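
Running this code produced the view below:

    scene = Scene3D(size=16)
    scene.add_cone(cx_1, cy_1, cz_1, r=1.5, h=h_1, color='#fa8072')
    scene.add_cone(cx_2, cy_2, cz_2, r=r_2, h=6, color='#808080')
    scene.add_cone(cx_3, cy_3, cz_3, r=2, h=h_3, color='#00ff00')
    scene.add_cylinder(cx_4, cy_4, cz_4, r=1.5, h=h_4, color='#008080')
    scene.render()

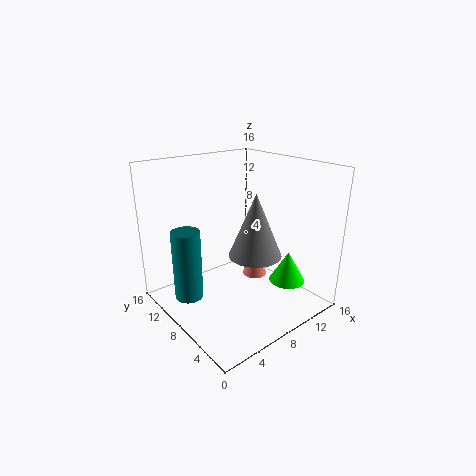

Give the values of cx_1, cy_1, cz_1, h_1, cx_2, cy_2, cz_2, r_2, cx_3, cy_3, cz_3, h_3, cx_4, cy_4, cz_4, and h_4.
cx_1 = 12, cy_1 = 9.5, cz_1 = 1.5, h_1 = 5, cx_2 = 6, cy_2 = 3, cz_2 = 8.5, r_2 = 2.5, cx_3 = 12, cy_3 = 4, cz_3 = 3, h_3 = 3.5, cx_4 = 2, cy_4 = 9, cz_4 = 2.5, h_4 = 7.5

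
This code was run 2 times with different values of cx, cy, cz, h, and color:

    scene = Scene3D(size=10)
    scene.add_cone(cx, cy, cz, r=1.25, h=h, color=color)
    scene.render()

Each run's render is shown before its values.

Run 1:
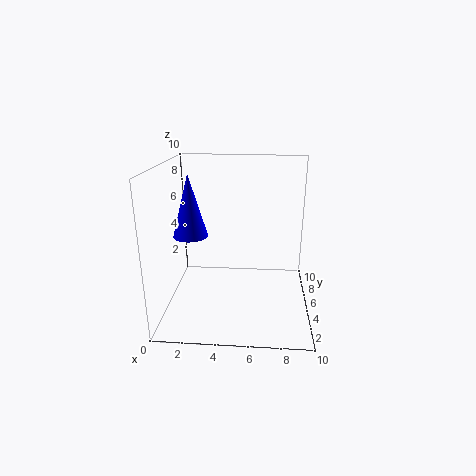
cx = 1.5; cy = 5.75; cz = 4.75; h = 4.5; color = 'blue'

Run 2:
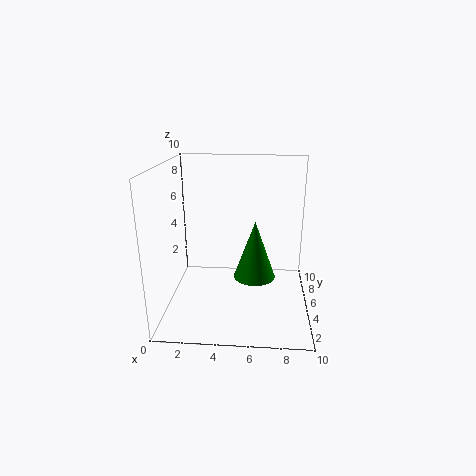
cx = 6.25; cy = 2; cz = 3.75; h = 3.5; color = 'green'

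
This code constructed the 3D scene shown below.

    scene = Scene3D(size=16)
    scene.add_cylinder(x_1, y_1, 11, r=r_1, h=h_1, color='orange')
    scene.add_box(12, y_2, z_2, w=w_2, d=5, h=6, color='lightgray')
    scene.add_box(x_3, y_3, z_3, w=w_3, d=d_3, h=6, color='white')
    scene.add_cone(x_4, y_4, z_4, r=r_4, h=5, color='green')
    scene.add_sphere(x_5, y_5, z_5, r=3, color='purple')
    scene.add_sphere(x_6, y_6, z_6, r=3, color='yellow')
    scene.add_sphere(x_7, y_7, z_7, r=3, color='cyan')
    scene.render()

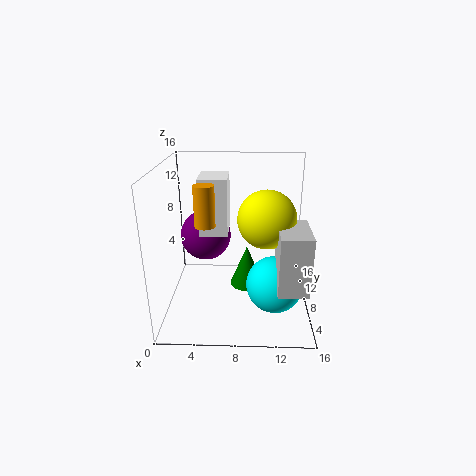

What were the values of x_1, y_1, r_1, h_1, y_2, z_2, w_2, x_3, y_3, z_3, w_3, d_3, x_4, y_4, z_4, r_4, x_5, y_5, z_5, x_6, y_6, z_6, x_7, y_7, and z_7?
x_1 = 5
y_1 = 4
r_1 = 1
h_1 = 4
y_2 = 1
z_2 = 5
w_2 = 3
x_3 = 4
y_3 = 6
z_3 = 9
w_3 = 3
d_3 = 4
x_4 = 9
y_4 = 10
z_4 = 1
r_4 = 2
x_5 = 4
y_5 = 11
z_5 = 7
x_6 = 11
y_6 = 6
z_6 = 11
x_7 = 12
y_7 = 5
z_7 = 4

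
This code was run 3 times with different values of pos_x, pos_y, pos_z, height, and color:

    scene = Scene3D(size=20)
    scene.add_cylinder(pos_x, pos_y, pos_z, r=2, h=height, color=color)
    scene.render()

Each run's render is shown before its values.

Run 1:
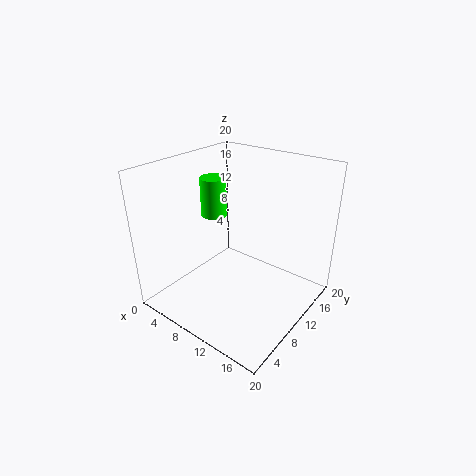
pos_x = 3
pos_y = 13
pos_z = 10.5
height = 6
color = 'lime'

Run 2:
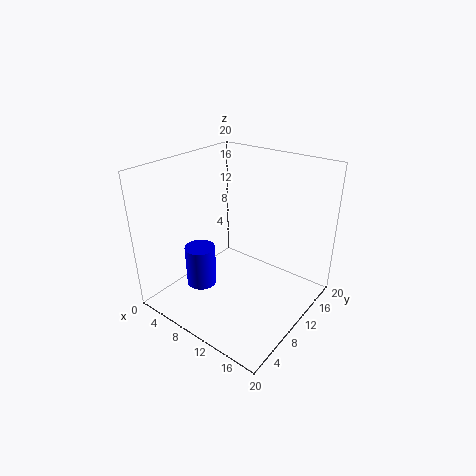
pos_x = 7.5
pos_y = 5
pos_z = 4.5
height = 5.5
color = 'blue'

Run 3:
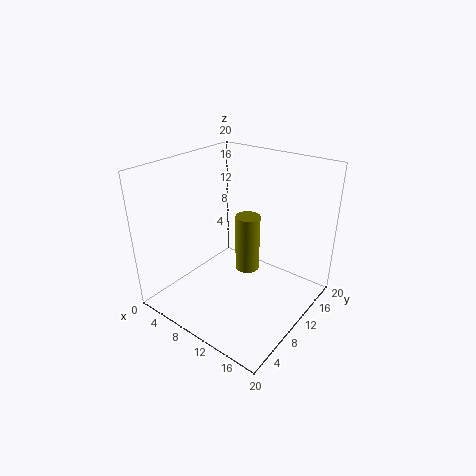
pos_x = 7
pos_y = 16.5
pos_z = 0.5
height = 9.5
color = 'olive'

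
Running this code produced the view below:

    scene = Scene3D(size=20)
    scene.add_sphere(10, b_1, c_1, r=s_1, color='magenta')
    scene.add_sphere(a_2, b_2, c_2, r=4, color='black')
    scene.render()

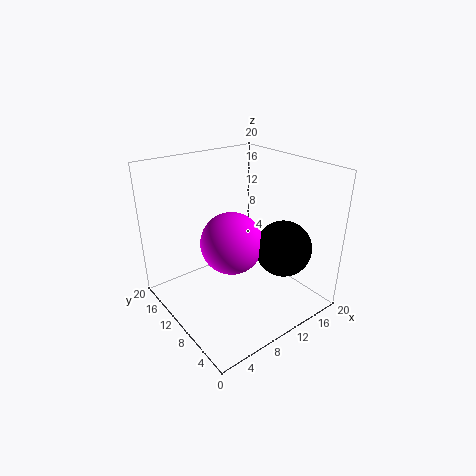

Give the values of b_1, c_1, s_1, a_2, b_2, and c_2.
b_1 = 11.5
c_1 = 8.5
s_1 = 4.5
a_2 = 15.5
b_2 = 6.5
c_2 = 8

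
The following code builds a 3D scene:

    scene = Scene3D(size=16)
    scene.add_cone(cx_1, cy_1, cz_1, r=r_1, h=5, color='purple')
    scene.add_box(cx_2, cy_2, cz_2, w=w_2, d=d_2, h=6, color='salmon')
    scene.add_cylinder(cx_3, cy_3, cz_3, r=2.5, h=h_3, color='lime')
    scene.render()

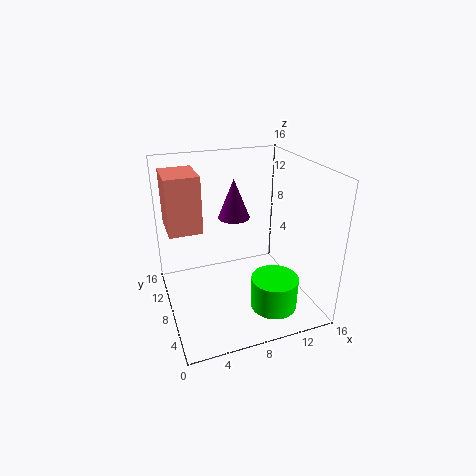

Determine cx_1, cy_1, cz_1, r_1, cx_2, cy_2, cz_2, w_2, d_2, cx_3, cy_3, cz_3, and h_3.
cx_1 = 9.5
cy_1 = 13.5
cz_1 = 8
r_1 = 2
cx_2 = 0.5
cy_2 = 7.5
cz_2 = 9.5
w_2 = 3.5
d_2 = 4.5
cx_3 = 10.5
cy_3 = 3.5
cz_3 = 1.5
h_3 = 3.5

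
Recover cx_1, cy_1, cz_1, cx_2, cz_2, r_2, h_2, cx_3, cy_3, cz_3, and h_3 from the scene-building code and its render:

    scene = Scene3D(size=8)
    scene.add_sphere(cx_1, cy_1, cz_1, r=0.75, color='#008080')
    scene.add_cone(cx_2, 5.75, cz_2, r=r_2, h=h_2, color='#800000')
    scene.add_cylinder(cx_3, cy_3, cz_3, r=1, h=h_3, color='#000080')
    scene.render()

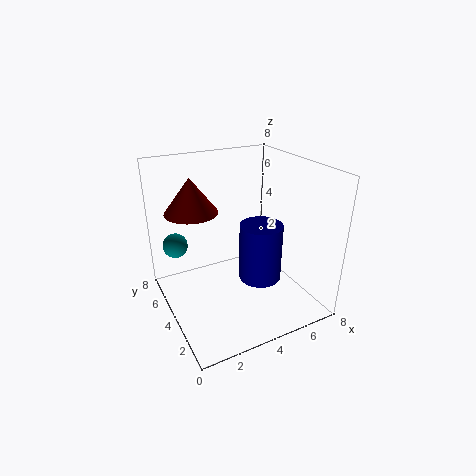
cx_1 = 1.25; cy_1 = 7; cz_1 = 2.75; cx_2 = 2; cz_2 = 5.25; r_2 = 1.5; h_2 = 2; cx_3 = 3.75; cy_3 = 1.25; cz_3 = 3.25; h_3 = 2.75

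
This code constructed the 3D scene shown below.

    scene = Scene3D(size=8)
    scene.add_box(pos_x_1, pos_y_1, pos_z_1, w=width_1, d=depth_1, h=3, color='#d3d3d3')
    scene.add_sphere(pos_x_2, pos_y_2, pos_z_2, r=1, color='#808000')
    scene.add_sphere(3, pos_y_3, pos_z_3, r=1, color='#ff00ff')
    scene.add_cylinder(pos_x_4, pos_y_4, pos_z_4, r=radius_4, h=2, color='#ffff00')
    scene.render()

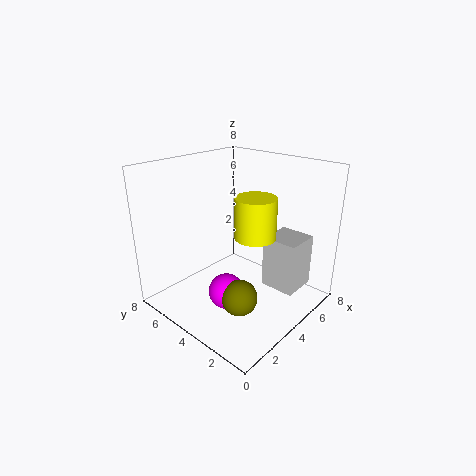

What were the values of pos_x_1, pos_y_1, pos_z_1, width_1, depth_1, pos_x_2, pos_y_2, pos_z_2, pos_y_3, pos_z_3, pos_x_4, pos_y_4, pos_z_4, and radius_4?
pos_x_1 = 5, pos_y_1 = 1, pos_z_1 = 1, width_1 = 2, depth_1 = 2, pos_x_2 = 3, pos_y_2 = 3, pos_z_2 = 1, pos_y_3 = 4, pos_z_3 = 1, pos_x_4 = 3, pos_y_4 = 2, pos_z_4 = 5, radius_4 = 1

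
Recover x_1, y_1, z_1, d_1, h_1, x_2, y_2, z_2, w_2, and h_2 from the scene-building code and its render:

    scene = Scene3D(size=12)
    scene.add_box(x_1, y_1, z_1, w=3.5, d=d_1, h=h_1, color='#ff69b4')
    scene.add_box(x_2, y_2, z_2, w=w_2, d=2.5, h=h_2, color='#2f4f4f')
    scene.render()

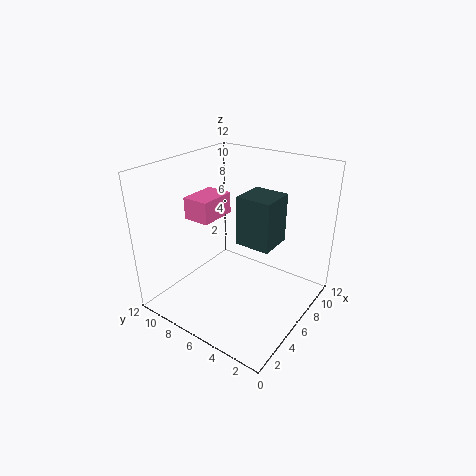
x_1 = 5.5, y_1 = 9, z_1 = 6.5, d_1 = 2.5, h_1 = 2, x_2 = 3, y_2 = 1.5, z_2 = 7.5, w_2 = 2.5, h_2 = 3.5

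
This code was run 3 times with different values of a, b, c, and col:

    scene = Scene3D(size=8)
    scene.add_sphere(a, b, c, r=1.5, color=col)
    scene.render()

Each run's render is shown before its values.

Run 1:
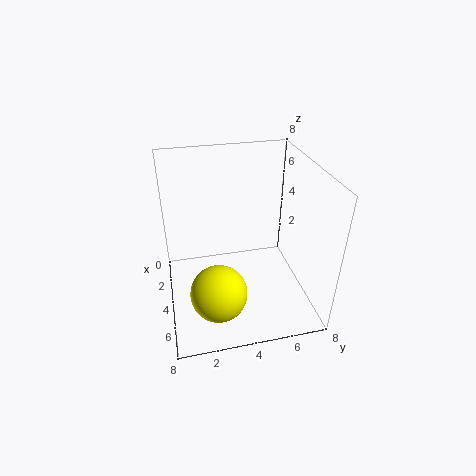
a = 6, b = 2.5, c = 2, col = 'yellow'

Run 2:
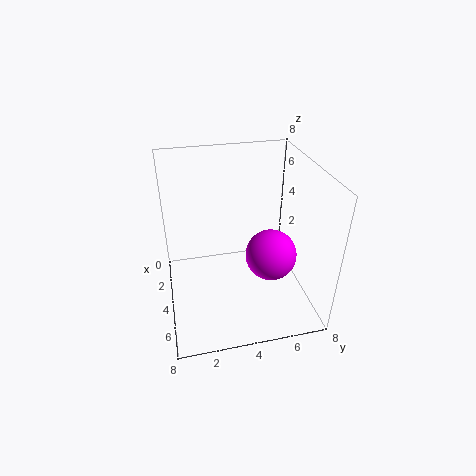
a = 4, b = 6, c = 2.5, col = 'magenta'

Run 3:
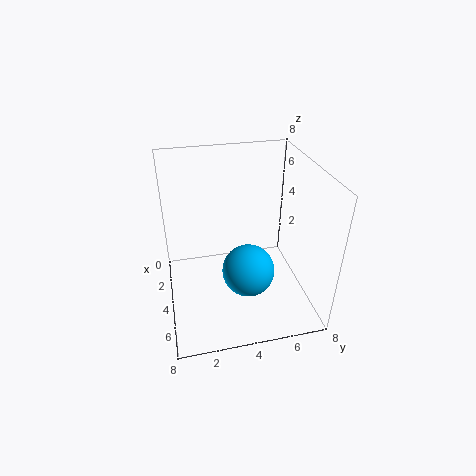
a = 4.5, b = 4.5, c = 2, col = 'deepskyblue'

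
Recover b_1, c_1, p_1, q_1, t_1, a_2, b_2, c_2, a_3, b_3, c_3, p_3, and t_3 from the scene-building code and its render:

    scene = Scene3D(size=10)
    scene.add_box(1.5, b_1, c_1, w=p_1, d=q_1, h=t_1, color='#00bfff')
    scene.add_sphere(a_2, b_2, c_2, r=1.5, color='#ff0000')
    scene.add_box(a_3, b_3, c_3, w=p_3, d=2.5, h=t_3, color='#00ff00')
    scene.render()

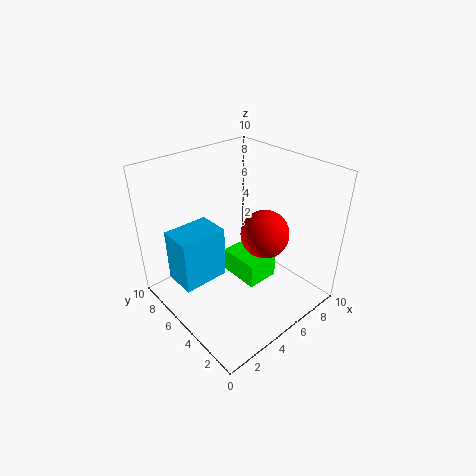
b_1 = 6.5
c_1 = 1
p_1 = 3.5
q_1 = 2.5
t_1 = 4
a_2 = 5
b_2 = 2.5
c_2 = 6.5
a_3 = 3
b_3 = 1.5
c_3 = 4
p_3 = 2
t_3 = 1.5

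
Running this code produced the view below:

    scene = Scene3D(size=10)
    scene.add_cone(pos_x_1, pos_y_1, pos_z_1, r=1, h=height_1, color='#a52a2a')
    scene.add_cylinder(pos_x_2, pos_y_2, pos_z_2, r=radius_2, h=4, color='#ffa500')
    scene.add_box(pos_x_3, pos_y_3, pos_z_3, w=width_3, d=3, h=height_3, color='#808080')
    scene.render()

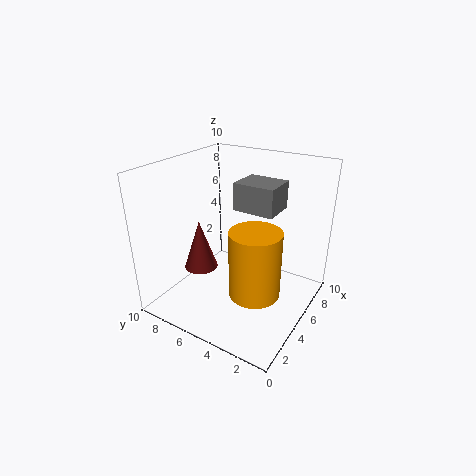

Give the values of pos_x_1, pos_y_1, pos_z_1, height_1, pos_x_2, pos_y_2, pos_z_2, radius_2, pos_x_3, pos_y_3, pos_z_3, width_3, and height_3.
pos_x_1 = 1.5
pos_y_1 = 5.5
pos_z_1 = 4.5
height_1 = 3
pos_x_2 = 2
pos_y_2 = 2
pos_z_2 = 3.5
radius_2 = 1.5
pos_x_3 = 6
pos_y_3 = 3
pos_z_3 = 6.5
width_3 = 2.5
height_3 = 2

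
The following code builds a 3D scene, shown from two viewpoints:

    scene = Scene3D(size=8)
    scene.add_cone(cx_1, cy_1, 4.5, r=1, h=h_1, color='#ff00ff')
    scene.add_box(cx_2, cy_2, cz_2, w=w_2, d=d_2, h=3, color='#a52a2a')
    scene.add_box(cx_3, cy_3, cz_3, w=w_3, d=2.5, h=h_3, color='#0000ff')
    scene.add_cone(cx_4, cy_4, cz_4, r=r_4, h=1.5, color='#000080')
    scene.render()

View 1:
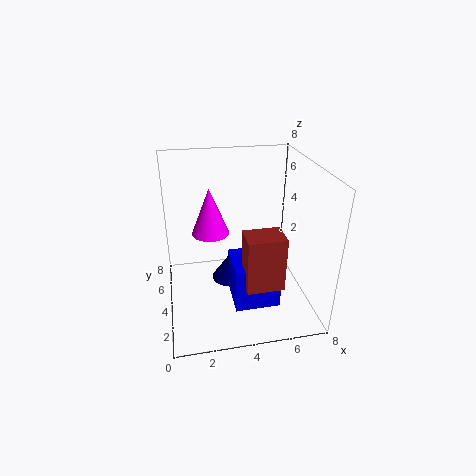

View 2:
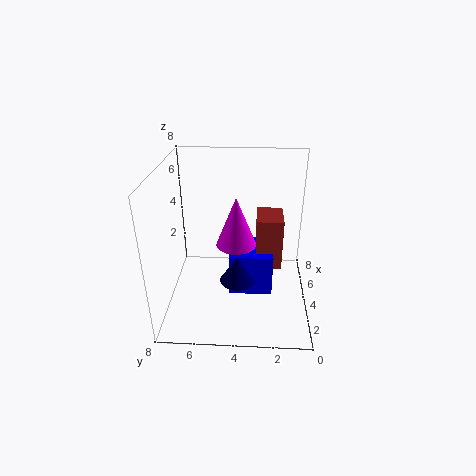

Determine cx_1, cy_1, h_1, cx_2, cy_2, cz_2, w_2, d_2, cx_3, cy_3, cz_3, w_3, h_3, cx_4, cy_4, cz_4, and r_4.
cx_1 = 2.5, cy_1 = 4, h_1 = 2.5, cx_2 = 4, cy_2 = 1.5, cz_2 = 2, w_2 = 2, d_2 = 1.5, cx_3 = 3.5, cy_3 = 2, cz_3 = 0.5, w_3 = 2.5, h_3 = 2.5, cx_4 = 3.5, cy_4 = 4, cz_4 = 1.5, r_4 = 1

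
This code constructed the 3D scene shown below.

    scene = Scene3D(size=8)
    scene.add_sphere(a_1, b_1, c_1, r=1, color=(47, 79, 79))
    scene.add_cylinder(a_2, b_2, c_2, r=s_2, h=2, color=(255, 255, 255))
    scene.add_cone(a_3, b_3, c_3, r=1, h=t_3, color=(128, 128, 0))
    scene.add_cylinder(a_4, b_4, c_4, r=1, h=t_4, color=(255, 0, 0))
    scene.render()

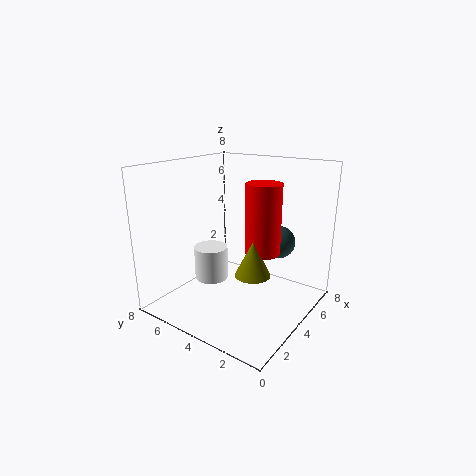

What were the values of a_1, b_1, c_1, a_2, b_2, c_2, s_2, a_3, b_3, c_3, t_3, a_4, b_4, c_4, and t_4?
a_1 = 7
b_1 = 3
c_1 = 3
a_2 = 4
b_2 = 6
c_2 = 1
s_2 = 1
a_3 = 4
b_3 = 3
c_3 = 2
t_3 = 2
a_4 = 5
b_4 = 3
c_4 = 3
t_4 = 4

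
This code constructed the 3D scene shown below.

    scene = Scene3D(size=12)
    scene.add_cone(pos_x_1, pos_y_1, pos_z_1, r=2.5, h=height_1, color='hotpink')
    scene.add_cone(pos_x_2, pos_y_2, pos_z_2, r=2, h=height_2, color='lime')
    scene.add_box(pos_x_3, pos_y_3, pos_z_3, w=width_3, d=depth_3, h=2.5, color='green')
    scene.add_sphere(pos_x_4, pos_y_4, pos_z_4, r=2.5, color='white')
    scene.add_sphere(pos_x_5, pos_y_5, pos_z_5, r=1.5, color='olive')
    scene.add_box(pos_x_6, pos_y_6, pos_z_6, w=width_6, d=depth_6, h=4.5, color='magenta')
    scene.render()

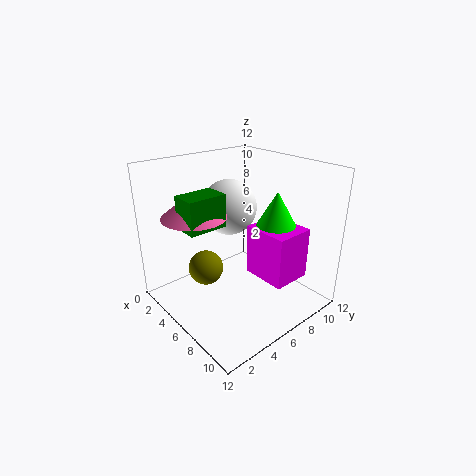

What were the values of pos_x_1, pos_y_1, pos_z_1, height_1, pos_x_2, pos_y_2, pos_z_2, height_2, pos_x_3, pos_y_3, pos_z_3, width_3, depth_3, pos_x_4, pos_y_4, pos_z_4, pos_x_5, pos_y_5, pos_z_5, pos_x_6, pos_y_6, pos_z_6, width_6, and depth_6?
pos_x_1 = 5; pos_y_1 = 2.5; pos_z_1 = 8.5; height_1 = 2; pos_x_2 = 7; pos_y_2 = 9.5; pos_z_2 = 6; height_2 = 3.5; pos_x_3 = 5; pos_y_3 = 1; pos_z_3 = 8; width_3 = 2; depth_3 = 3; pos_x_4 = 3; pos_y_4 = 7.5; pos_z_4 = 7.5; pos_x_5 = 4; pos_y_5 = 4; pos_z_5 = 3; pos_x_6 = 5.5; pos_y_6 = 7.5; pos_z_6 = 2; width_6 = 4; depth_6 = 3.5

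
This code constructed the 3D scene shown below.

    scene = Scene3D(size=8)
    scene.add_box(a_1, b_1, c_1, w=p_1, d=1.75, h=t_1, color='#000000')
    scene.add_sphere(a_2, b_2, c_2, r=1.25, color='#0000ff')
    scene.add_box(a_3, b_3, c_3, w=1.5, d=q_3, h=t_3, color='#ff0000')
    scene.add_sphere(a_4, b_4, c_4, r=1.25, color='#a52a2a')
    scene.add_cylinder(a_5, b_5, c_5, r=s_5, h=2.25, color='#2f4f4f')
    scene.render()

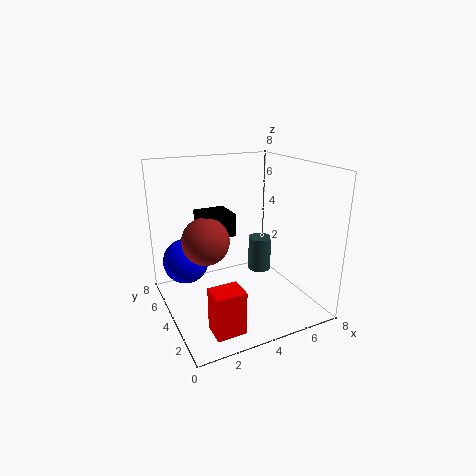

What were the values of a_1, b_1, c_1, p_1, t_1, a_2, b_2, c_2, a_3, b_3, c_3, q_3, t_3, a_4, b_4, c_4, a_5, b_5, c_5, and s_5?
a_1 = 2
b_1 = 3.75
c_1 = 4.25
p_1 = 1.75
t_1 = 1.25
a_2 = 1.25
b_2 = 5
c_2 = 2.75
a_3 = 1.25
b_3 = 0.5
c_3 = 0.5
q_3 = 1.25
t_3 = 2.25
a_4 = 2
b_4 = 3.75
c_4 = 4.25
a_5 = 6.75
b_5 = 6.25
c_5 = 0.5
s_5 = 0.75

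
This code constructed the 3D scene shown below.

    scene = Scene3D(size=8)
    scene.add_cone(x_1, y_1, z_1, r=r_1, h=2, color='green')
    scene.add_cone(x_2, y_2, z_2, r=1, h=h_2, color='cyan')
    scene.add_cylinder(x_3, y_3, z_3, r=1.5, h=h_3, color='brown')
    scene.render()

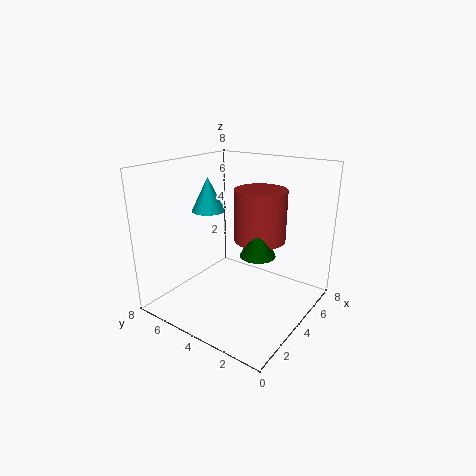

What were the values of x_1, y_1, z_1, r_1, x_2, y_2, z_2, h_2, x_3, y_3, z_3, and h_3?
x_1 = 4.5
y_1 = 3
z_1 = 3
r_1 = 1
x_2 = 4.5
y_2 = 6.5
z_2 = 5
h_2 = 2
x_3 = 5.5
y_3 = 3.5
z_3 = 3.5
h_3 = 3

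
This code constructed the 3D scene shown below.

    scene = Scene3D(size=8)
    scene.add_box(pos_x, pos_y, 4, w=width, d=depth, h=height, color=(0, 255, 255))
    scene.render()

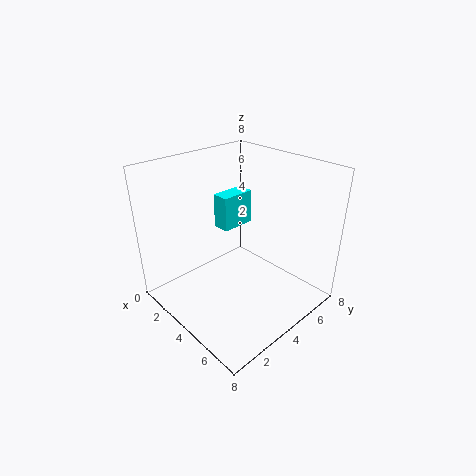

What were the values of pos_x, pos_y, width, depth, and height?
pos_x = 2; pos_y = 4; width = 1; depth = 2; height = 2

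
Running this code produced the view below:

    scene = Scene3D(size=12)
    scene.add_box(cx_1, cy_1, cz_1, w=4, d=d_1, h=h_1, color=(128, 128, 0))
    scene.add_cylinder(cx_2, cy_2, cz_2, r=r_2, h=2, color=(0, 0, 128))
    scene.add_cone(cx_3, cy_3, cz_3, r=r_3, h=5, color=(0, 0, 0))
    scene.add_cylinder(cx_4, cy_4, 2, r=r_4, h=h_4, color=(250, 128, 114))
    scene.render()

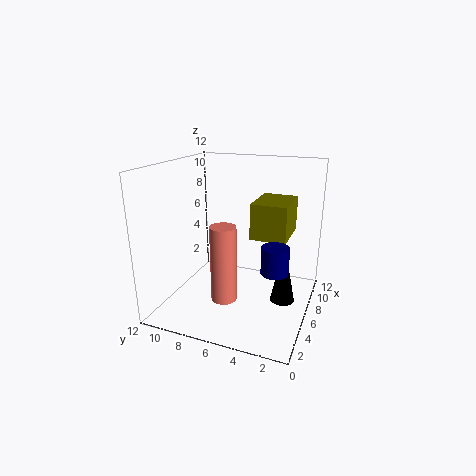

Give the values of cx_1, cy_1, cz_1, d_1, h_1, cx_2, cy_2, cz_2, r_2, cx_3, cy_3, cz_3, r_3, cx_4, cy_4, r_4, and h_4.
cx_1 = 6, cy_1 = 2, cz_1 = 6, d_1 = 3, h_1 = 3, cx_2 = 3, cy_2 = 2, cz_2 = 5, r_2 = 1, cx_3 = 6, cy_3 = 2, cz_3 = 1, r_3 = 1, cx_4 = 3, cy_4 = 6, r_4 = 1, h_4 = 6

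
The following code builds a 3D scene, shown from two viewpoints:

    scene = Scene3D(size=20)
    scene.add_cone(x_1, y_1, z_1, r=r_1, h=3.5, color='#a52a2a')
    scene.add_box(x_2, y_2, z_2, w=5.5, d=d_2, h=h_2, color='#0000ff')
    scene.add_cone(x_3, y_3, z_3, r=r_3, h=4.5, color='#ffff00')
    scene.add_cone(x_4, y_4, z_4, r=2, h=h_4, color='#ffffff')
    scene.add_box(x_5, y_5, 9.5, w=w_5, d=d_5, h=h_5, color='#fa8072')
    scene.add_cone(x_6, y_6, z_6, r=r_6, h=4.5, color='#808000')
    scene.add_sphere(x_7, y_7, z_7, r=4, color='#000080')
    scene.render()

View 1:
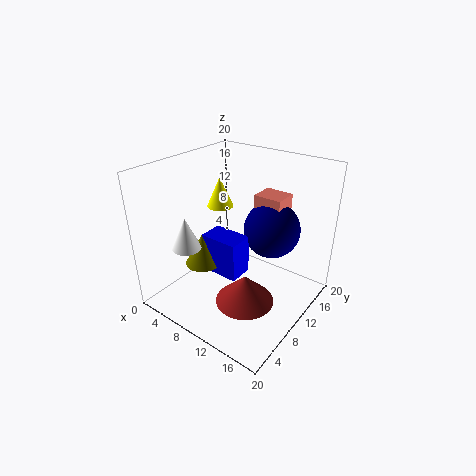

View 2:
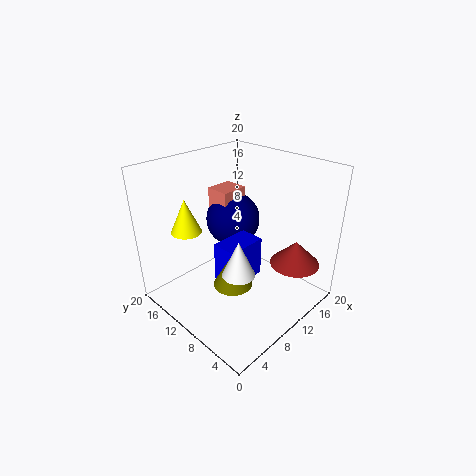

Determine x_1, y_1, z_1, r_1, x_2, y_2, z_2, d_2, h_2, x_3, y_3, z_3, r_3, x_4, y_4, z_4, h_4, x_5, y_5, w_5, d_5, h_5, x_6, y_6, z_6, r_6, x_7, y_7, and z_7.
x_1 = 15.5; y_1 = 4; z_1 = 6; r_1 = 3.5; x_2 = 6; y_2 = 7; z_2 = 5; d_2 = 3.5; h_2 = 5.5; x_3 = 4; y_3 = 13.5; z_3 = 12; r_3 = 2; x_4 = 5; y_4 = 5; z_4 = 9; h_4 = 4.5; x_5 = 10.5; y_5 = 13; w_5 = 4; d_5 = 3.5; h_5 = 6; x_6 = 6; y_6 = 7; z_6 = 6; r_6 = 2.5; x_7 = 13; y_7 = 14; z_7 = 10.5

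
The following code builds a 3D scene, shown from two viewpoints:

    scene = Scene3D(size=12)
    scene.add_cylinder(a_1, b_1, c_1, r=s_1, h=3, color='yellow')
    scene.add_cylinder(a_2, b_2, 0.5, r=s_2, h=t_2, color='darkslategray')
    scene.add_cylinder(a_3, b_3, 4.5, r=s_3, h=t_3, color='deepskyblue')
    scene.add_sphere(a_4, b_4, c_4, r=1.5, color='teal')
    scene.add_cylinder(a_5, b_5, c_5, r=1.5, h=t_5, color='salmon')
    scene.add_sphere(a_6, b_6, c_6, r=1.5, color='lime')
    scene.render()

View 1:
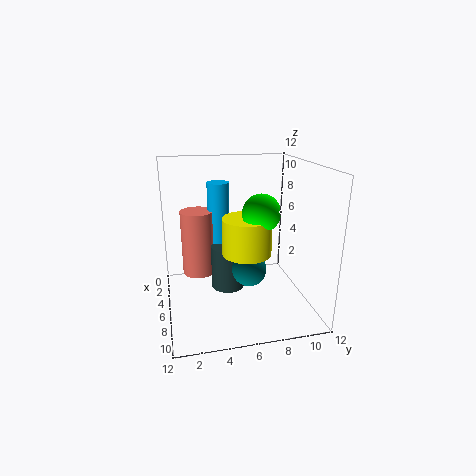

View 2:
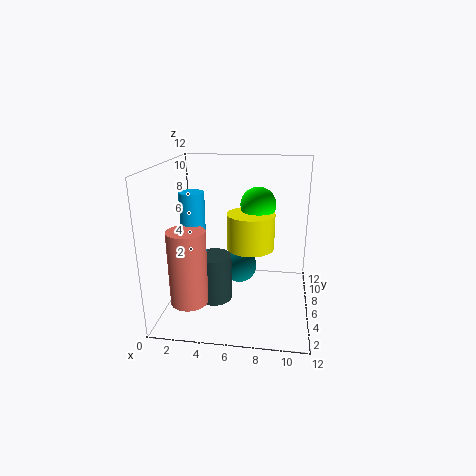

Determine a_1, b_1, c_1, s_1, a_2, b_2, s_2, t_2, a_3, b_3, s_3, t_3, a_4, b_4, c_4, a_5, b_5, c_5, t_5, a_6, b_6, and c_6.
a_1 = 7
b_1 = 6.5
c_1 = 5
s_1 = 2
a_2 = 4
b_2 = 5.5
s_2 = 1.5
t_2 = 4
a_3 = 2.5
b_3 = 5
s_3 = 1
t_3 = 5.5
a_4 = 6
b_4 = 7
c_4 = 3
a_5 = 2.5
b_5 = 3
c_5 = 1.5
t_5 = 6
a_6 = 7.5
b_6 = 7.5
c_6 = 8.5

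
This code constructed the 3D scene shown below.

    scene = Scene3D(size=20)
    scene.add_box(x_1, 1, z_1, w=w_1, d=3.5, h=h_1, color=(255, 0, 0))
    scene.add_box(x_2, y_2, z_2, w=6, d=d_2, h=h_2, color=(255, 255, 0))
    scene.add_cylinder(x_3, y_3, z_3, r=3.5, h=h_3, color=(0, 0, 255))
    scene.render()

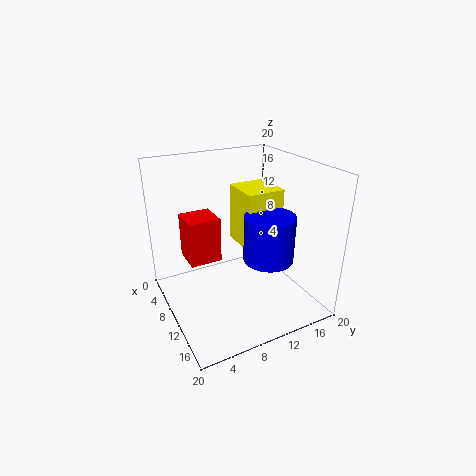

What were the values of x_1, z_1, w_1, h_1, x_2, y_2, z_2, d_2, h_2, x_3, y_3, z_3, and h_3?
x_1 = 13
z_1 = 11.5
w_1 = 3.5
h_1 = 5
x_2 = 4.5
y_2 = 11.5
z_2 = 7.5
d_2 = 5.5
h_2 = 8.5
x_3 = 12.5
y_3 = 13.5
z_3 = 7
h_3 = 6.5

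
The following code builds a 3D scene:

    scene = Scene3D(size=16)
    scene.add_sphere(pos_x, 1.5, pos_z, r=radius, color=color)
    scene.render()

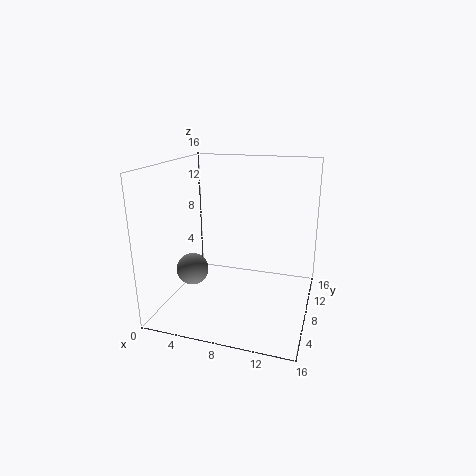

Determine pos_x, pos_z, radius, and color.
pos_x = 5.5, pos_z = 7, radius = 1.5, color = 'gray'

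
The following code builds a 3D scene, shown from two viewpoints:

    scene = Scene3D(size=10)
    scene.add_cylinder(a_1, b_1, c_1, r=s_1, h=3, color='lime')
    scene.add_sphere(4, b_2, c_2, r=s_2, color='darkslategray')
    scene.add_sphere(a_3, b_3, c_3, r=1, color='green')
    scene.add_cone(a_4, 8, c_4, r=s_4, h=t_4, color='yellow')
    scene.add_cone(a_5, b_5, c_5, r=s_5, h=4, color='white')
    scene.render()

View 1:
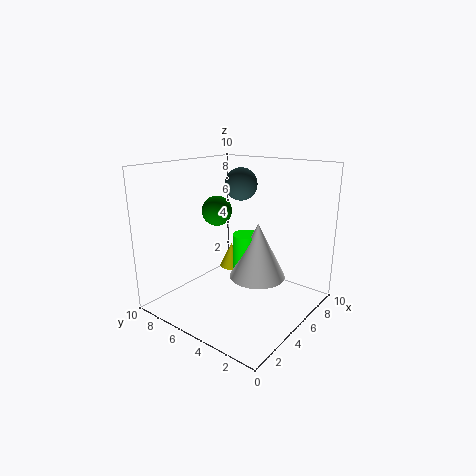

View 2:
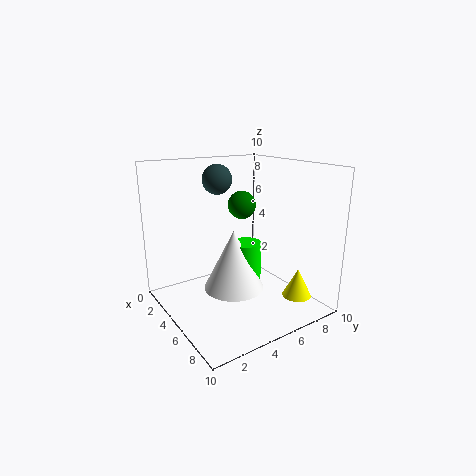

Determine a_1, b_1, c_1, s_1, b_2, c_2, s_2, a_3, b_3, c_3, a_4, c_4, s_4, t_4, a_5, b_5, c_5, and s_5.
a_1 = 6
b_1 = 5
c_1 = 2
s_1 = 1
b_2 = 4
c_2 = 9
s_2 = 1
a_3 = 4
b_3 = 6
c_3 = 7
a_4 = 8
c_4 = 1
s_4 = 1
t_4 = 2
a_5 = 6
b_5 = 4
c_5 = 2
s_5 = 2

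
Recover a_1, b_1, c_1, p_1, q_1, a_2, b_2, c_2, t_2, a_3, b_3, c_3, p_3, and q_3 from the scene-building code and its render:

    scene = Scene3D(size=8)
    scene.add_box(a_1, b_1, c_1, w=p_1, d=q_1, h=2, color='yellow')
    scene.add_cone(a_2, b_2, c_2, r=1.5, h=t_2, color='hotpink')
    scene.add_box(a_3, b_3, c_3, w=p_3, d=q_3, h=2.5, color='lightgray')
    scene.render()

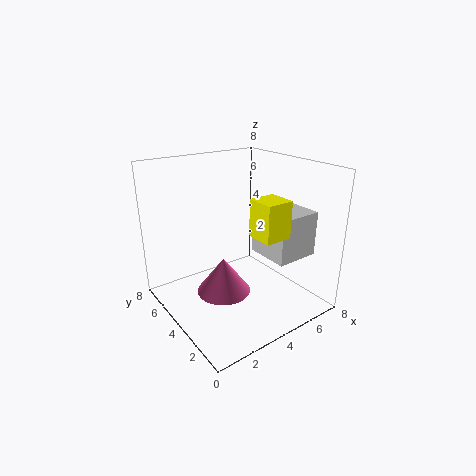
a_1 = 4; b_1 = 1.5; c_1 = 4.5; p_1 = 1.5; q_1 = 1.5; a_2 = 3; b_2 = 4; c_2 = 1; t_2 = 2; a_3 = 5; b_3 = 1.5; c_3 = 3; p_3 = 2.5; q_3 = 2.5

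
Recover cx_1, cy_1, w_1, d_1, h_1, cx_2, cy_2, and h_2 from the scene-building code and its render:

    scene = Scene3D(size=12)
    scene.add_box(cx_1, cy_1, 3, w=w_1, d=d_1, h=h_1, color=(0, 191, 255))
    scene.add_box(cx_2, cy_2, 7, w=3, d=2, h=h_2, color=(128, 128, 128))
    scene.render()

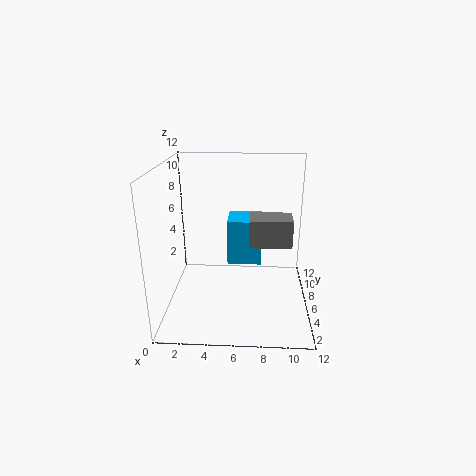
cx_1 = 5; cy_1 = 7; w_1 = 3; d_1 = 3; h_1 = 4; cx_2 = 7; cy_2 = 2; h_2 = 2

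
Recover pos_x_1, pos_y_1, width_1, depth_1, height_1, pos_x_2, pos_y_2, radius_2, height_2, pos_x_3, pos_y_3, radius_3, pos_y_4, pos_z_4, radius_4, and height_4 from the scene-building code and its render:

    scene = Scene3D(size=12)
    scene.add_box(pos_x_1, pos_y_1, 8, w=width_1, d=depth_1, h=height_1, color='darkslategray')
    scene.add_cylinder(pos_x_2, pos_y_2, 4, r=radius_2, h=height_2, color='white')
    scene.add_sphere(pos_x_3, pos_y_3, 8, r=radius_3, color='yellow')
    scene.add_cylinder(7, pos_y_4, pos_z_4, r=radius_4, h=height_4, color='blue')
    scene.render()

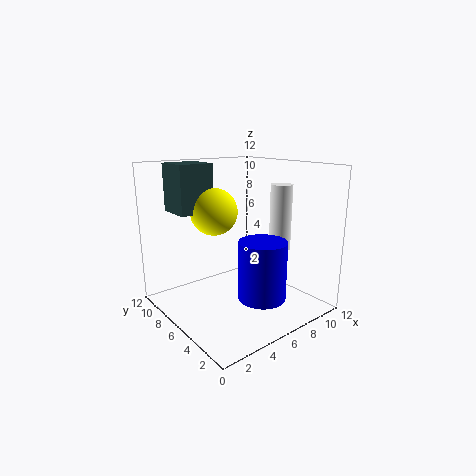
pos_x_1 = 2, pos_y_1 = 8, width_1 = 3, depth_1 = 3, height_1 = 4, pos_x_2 = 11, pos_y_2 = 6, radius_2 = 1, height_2 = 6, pos_x_3 = 5, pos_y_3 = 8, radius_3 = 2, pos_y_4 = 4, pos_z_4 = 1, radius_4 = 2, height_4 = 5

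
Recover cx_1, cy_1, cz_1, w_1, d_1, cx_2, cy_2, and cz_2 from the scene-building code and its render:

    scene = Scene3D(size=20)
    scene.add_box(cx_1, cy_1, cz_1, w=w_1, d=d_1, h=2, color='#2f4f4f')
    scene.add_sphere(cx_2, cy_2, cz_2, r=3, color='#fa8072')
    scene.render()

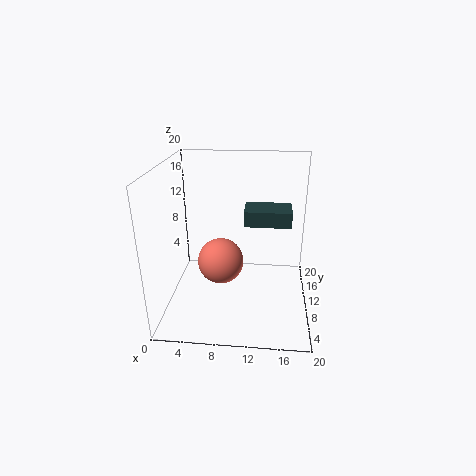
cx_1 = 11
cy_1 = 7
cz_1 = 13
w_1 = 6
d_1 = 4
cx_2 = 8
cy_2 = 7
cz_2 = 8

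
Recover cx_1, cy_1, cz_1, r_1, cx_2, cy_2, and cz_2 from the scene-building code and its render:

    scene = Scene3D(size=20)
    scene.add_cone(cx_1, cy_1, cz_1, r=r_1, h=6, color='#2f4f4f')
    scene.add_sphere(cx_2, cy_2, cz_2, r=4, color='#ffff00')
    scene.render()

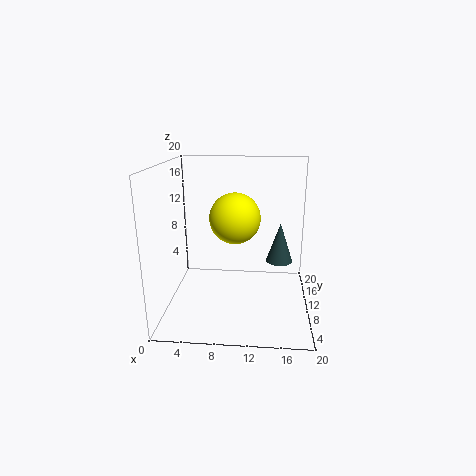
cx_1 = 16, cy_1 = 14, cz_1 = 5, r_1 = 2, cx_2 = 9, cy_2 = 16, cz_2 = 11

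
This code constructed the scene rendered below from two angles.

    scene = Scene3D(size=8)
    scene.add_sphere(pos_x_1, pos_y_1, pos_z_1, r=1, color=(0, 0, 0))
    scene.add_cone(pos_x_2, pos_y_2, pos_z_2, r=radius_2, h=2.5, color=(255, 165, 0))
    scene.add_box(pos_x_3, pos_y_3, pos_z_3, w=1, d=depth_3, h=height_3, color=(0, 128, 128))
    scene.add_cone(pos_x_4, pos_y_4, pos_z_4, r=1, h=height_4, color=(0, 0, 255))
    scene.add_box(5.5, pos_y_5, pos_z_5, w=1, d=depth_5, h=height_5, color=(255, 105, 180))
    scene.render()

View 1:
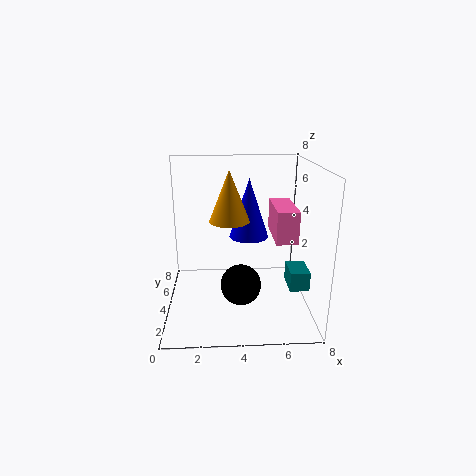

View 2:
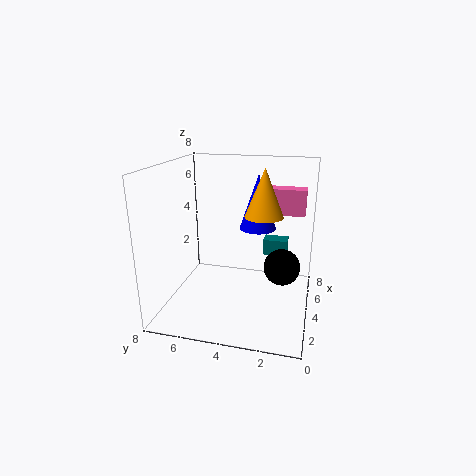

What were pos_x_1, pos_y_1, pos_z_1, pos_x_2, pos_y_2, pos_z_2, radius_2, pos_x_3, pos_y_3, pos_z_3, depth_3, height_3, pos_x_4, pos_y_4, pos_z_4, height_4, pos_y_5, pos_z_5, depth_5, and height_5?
pos_x_1 = 4; pos_y_1 = 1.5; pos_z_1 = 2.5; pos_x_2 = 3.5; pos_y_2 = 2.5; pos_z_2 = 5.5; radius_2 = 1; pos_x_3 = 6.5; pos_y_3 = 1.5; pos_z_3 = 2; depth_3 = 1.5; height_3 = 1; pos_x_4 = 4.5; pos_y_4 = 3; pos_z_4 = 4.5; height_4 = 3; pos_y_5 = 0.5; pos_z_5 = 5; depth_5 = 2.5; height_5 = 1.5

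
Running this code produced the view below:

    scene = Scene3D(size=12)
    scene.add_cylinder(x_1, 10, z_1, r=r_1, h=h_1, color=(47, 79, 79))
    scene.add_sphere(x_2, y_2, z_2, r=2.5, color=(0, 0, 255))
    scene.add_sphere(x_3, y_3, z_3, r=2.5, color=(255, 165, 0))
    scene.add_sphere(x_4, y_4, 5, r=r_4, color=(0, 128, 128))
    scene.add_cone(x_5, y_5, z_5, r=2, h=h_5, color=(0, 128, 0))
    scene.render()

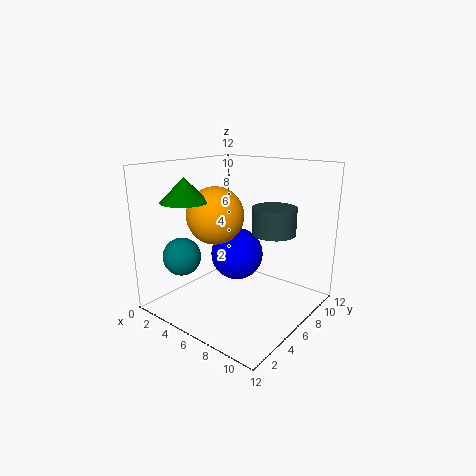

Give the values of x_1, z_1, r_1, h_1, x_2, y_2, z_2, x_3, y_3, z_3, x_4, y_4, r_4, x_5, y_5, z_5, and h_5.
x_1 = 7
z_1 = 5.5
r_1 = 2
h_1 = 2.5
x_2 = 3.5
y_2 = 9
z_2 = 3
x_3 = 3.5
y_3 = 6
z_3 = 7.5
x_4 = 3.5
y_4 = 2
r_4 = 1.5
x_5 = 2.5
y_5 = 3.5
z_5 = 9
h_5 = 2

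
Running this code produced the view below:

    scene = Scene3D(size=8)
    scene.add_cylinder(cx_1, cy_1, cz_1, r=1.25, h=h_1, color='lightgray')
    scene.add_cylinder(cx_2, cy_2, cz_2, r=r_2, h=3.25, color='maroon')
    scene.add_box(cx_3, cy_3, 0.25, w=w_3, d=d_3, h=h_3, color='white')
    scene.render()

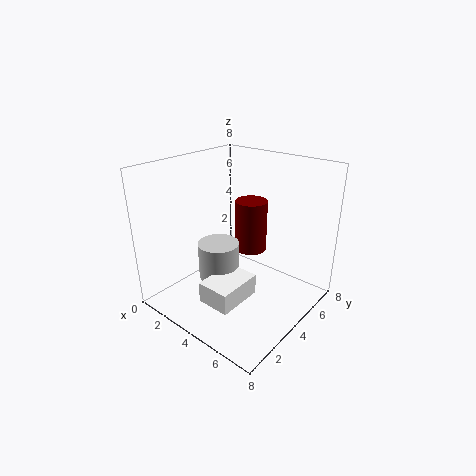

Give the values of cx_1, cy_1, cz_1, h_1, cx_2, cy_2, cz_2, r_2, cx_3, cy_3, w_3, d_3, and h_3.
cx_1 = 2.25; cy_1 = 4.25; cz_1 = 0.75; h_1 = 2.25; cx_2 = 3; cy_2 = 6.5; cz_2 = 2; r_2 = 1; cx_3 = 2.75; cy_3 = 2; w_3 = 2; d_3 = 2.75; h_3 = 1.25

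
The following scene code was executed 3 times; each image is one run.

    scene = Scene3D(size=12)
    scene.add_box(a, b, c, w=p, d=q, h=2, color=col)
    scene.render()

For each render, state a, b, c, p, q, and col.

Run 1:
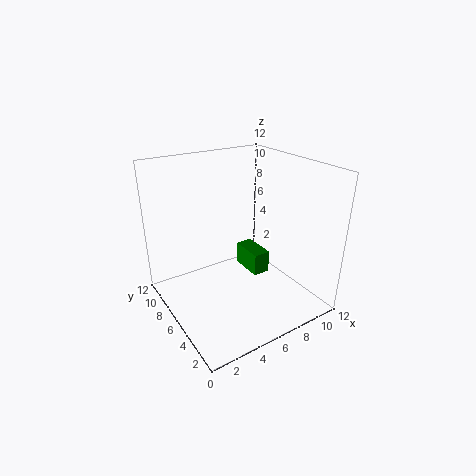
a = 7.5
b = 5.5
c = 2
p = 1.5
q = 3
col = 'green'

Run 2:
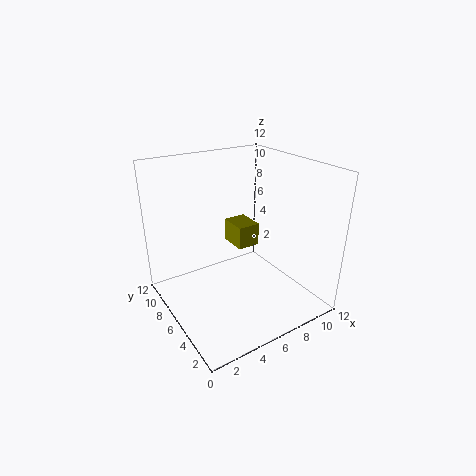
a = 6.5
b = 6.5
c = 4.5
p = 2
q = 2.5
col = 'olive'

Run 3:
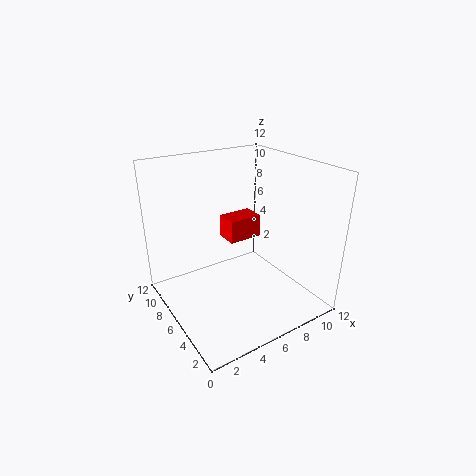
a = 6
b = 7
c = 5
p = 3
q = 2
col = 'red'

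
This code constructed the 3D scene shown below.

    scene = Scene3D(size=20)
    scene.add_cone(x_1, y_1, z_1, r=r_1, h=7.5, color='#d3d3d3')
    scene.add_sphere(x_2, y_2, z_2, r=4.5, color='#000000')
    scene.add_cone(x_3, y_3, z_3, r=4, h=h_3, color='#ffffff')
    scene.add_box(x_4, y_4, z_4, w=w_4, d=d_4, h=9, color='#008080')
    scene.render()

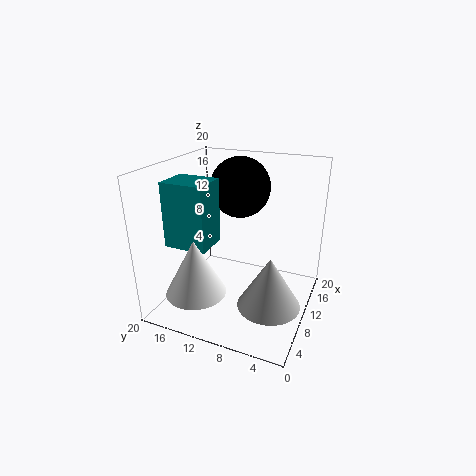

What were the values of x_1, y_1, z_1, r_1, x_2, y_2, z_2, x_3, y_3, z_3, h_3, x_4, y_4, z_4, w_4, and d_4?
x_1 = 9.5
y_1 = 5
z_1 = 0.5
r_1 = 4.5
x_2 = 15.5
y_2 = 12
z_2 = 15.5
x_3 = 4
y_3 = 13.5
z_3 = 4
h_3 = 7.5
x_4 = 5.5
y_4 = 13
z_4 = 9
w_4 = 5
d_4 = 6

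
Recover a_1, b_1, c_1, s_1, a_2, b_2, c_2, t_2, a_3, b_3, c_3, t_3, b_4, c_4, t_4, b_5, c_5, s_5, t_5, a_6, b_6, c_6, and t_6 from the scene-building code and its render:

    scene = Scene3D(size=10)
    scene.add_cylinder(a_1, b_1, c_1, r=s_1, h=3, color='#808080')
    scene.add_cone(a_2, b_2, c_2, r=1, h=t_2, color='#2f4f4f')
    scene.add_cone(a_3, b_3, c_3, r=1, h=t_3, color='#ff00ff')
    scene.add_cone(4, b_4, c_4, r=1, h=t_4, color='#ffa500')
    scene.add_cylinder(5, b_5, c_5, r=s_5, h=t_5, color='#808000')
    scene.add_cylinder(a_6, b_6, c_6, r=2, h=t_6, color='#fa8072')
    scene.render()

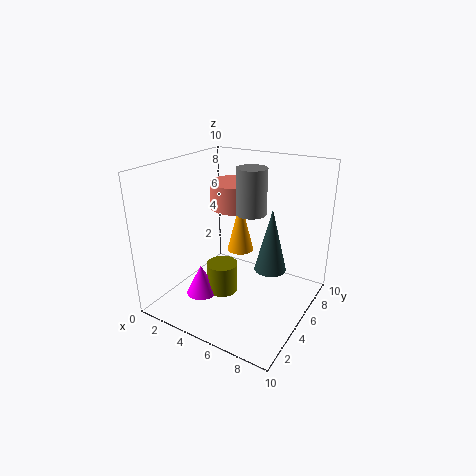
a_1 = 6
b_1 = 5
c_1 = 7
s_1 = 1
a_2 = 8
b_2 = 4
c_2 = 4
t_2 = 4
a_3 = 4
b_3 = 2
c_3 = 2
t_3 = 2
b_4 = 7
c_4 = 3
t_4 = 4
b_5 = 3
c_5 = 2
s_5 = 1
t_5 = 2
a_6 = 3
b_6 = 8
c_6 = 6
t_6 = 2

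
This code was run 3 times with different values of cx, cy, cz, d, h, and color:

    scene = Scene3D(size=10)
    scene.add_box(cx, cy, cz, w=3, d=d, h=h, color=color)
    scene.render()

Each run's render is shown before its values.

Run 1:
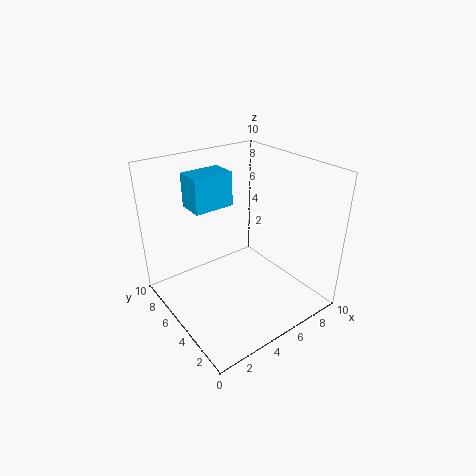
cx = 3; cy = 7; cz = 6.5; d = 2; h = 2.5; color = 'deepskyblue'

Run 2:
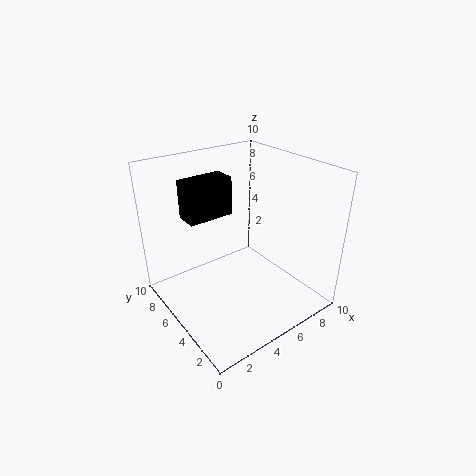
cx = 1.5; cy = 5; cz = 7; d = 1.5; h = 2.5; color = 'black'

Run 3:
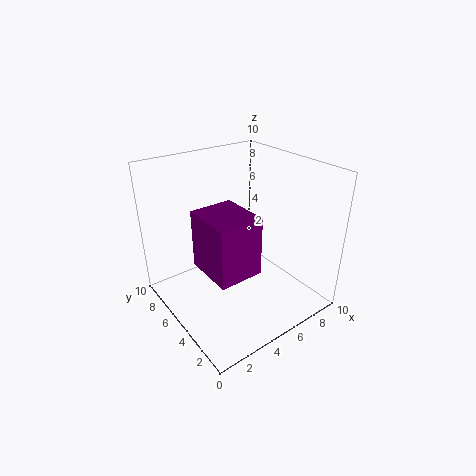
cx = 2; cy = 2.5; cz = 3.5; d = 3.5; h = 4; color = 'purple'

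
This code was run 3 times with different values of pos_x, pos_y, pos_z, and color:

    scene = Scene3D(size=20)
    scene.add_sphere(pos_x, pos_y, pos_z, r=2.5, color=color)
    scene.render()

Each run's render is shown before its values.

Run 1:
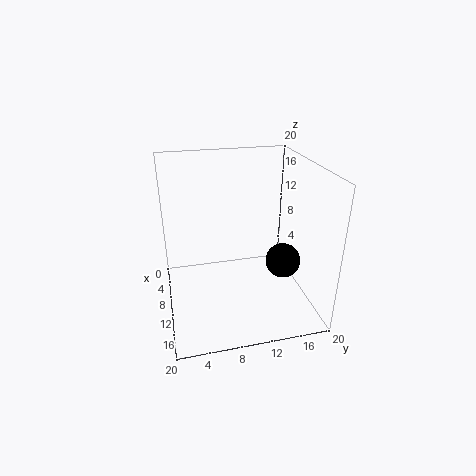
pos_x = 11, pos_y = 16.5, pos_z = 6, color = 'black'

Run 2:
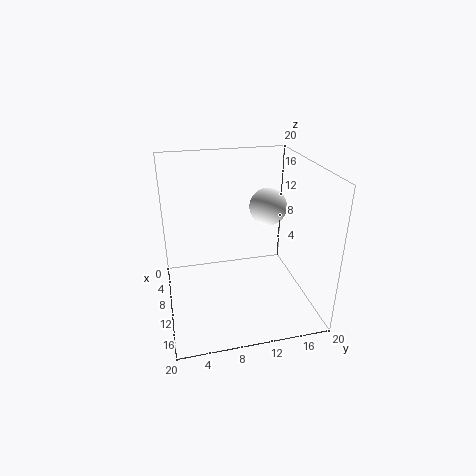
pos_x = 10.5, pos_y = 14, pos_z = 14.5, color = 'white'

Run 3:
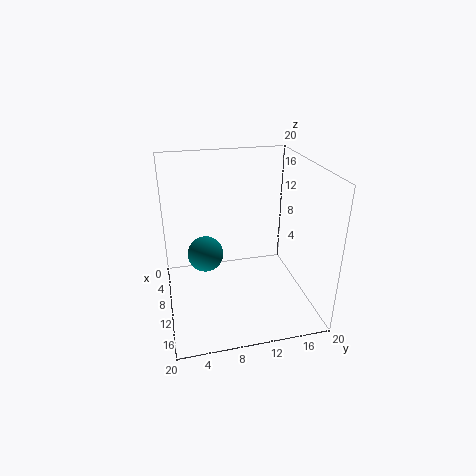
pos_x = 9, pos_y = 5.5, pos_z = 7.5, color = 'teal'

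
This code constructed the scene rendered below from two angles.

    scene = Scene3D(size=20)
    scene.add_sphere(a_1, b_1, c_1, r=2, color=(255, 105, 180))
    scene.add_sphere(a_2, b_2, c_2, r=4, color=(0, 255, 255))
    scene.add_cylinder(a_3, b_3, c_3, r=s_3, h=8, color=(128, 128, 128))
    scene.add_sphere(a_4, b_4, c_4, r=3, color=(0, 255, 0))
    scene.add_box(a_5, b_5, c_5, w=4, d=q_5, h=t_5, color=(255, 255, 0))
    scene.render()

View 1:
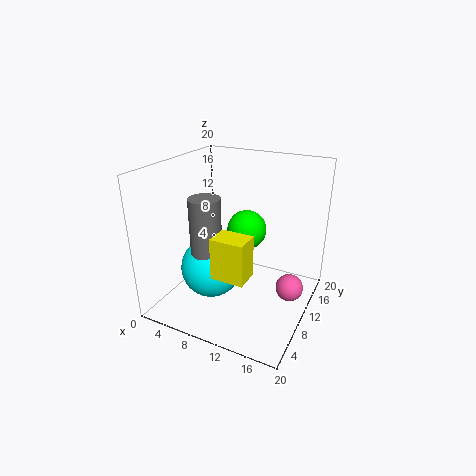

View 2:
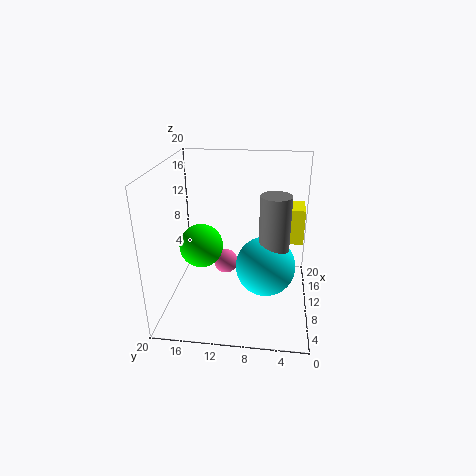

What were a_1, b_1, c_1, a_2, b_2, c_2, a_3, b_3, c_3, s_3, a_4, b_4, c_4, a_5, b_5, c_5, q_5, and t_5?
a_1 = 17; b_1 = 13; c_1 = 2; a_2 = 8; b_2 = 6; c_2 = 7; a_3 = 8; b_3 = 5; c_3 = 9; s_3 = 2; a_4 = 9; b_4 = 15; c_4 = 9; a_5 = 11; b_5 = 1; c_5 = 9; q_5 = 3; t_5 = 5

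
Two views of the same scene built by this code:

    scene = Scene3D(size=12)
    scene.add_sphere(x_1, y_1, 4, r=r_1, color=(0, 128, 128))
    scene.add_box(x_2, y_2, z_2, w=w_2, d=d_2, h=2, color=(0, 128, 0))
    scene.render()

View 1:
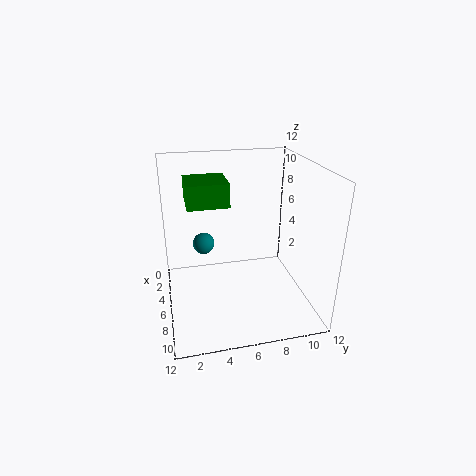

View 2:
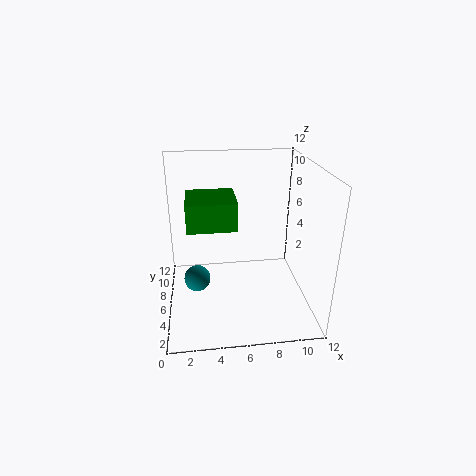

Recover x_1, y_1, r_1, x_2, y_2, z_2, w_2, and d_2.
x_1 = 2.5
y_1 = 3.5
r_1 = 1
x_2 = 2
y_2 = 2
z_2 = 8.5
w_2 = 3.5
d_2 = 3.5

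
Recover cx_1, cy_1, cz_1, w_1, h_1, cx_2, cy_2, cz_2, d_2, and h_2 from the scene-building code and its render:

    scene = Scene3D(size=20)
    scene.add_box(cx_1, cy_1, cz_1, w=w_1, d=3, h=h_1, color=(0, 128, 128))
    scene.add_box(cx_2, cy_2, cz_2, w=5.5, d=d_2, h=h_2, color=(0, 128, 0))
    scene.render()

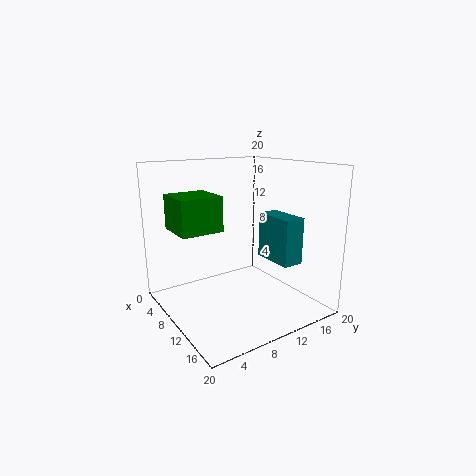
cx_1 = 9.5, cy_1 = 14, cz_1 = 6.5, w_1 = 6, h_1 = 6.5, cx_2 = 6.5, cy_2 = 1, cz_2 = 12, d_2 = 5.5, h_2 = 4.5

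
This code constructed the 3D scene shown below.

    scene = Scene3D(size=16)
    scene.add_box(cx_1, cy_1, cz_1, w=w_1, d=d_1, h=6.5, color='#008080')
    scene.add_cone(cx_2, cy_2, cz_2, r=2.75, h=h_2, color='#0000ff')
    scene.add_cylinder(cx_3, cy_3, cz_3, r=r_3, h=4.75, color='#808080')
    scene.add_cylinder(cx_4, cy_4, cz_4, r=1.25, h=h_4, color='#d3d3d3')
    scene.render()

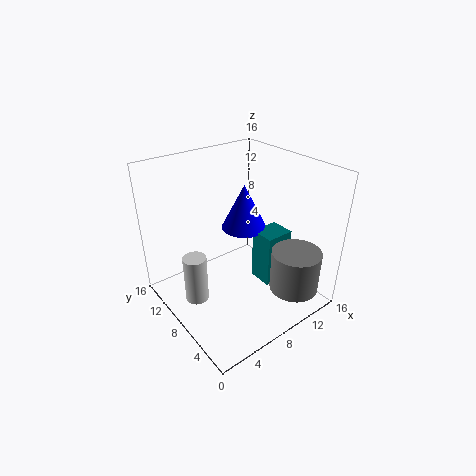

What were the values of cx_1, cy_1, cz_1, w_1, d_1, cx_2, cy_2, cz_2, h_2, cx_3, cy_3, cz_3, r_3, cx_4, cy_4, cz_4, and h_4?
cx_1 = 11.25, cy_1 = 6.25, cz_1 = 0.75, w_1 = 3.5, d_1 = 3, cx_2 = 11.25, cy_2 = 11, cz_2 = 7, h_2 = 5.5, cx_3 = 12.25, cy_3 = 3, cz_3 = 2.25, r_3 = 2.75, cx_4 = 2.5, cy_4 = 8.25, cz_4 = 2.25, h_4 = 5.25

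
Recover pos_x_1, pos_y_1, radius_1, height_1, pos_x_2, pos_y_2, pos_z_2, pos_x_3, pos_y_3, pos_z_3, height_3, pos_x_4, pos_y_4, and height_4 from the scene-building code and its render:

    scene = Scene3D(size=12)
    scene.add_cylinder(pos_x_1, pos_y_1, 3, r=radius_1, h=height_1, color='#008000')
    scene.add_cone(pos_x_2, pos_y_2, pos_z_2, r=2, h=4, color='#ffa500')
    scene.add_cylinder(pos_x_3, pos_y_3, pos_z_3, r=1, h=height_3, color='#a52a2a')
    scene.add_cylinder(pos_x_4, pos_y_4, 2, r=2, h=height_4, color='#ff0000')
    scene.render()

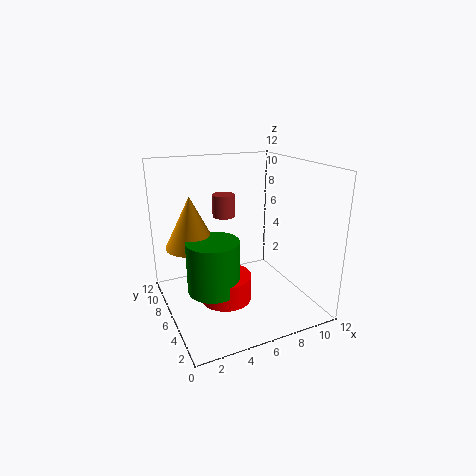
pos_x_1 = 3, pos_y_1 = 4, radius_1 = 2, height_1 = 4, pos_x_2 = 2, pos_y_2 = 6, pos_z_2 = 6, pos_x_3 = 6, pos_y_3 = 9, pos_z_3 = 7, height_3 = 2, pos_x_4 = 4, pos_y_4 = 4, height_4 = 2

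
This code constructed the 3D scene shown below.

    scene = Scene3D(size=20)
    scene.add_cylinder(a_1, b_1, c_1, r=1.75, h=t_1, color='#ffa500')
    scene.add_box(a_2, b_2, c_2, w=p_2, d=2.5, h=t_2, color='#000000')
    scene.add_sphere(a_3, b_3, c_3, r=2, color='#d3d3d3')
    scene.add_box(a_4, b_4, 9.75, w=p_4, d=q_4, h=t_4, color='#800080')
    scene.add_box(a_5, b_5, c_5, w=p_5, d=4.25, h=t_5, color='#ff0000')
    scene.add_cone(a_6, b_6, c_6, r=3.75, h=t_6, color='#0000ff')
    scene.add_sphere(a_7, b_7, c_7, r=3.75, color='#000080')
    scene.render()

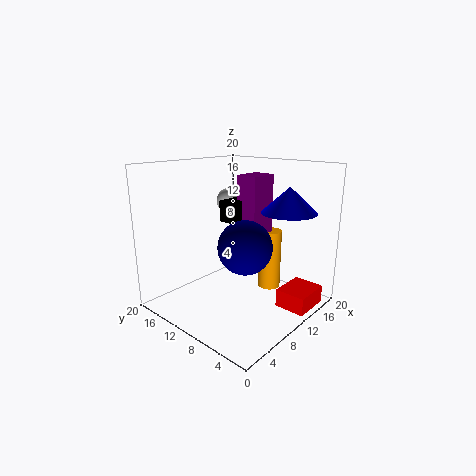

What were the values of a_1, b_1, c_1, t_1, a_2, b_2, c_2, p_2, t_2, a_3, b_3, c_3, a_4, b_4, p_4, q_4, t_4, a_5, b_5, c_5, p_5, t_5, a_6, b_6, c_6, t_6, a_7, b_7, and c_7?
a_1 = 17; b_1 = 9.5; c_1 = 0.25; t_1 = 9.25; a_2 = 10; b_2 = 11; c_2 = 11.75; p_2 = 6.75; t_2 = 3; a_3 = 15.25; b_3 = 16.5; c_3 = 13.5; a_4 = 12; b_4 = 8.75; p_4 = 4.25; q_4 = 3.25; t_4 = 8.5; a_5 = 11.75; b_5 = 0.25; c_5 = 0.75; p_5 = 5.25; t_5 = 2.5; a_6 = 14; b_6 = 4.5; c_6 = 13.75; t_6 = 3.5; a_7 = 9.75; b_7 = 8.5; c_7 = 9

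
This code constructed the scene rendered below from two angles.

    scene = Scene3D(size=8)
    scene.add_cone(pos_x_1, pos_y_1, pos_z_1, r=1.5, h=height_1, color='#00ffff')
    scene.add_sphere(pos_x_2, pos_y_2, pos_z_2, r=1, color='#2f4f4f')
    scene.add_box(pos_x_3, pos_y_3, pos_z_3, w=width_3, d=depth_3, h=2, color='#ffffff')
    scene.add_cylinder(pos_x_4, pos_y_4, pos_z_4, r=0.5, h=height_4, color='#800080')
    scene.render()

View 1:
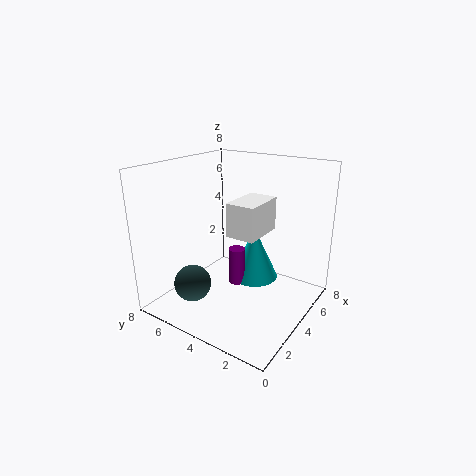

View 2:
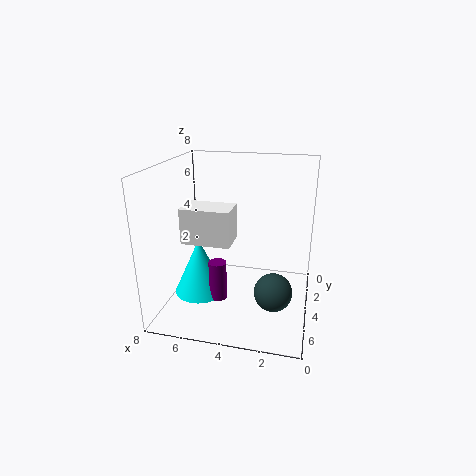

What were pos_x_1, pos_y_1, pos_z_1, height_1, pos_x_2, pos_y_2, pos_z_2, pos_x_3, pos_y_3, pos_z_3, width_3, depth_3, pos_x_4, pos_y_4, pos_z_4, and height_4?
pos_x_1 = 6.25; pos_y_1 = 4.25; pos_z_1 = 0.5; height_1 = 3.25; pos_x_2 = 1.75; pos_y_2 = 5.5; pos_z_2 = 1.75; pos_x_3 = 4.25; pos_y_3 = 3.25; pos_z_3 = 3.75; width_3 = 2.75; depth_3 = 1.75; pos_x_4 = 5; pos_y_4 = 4.75; pos_z_4 = 0.5; height_4 = 2.25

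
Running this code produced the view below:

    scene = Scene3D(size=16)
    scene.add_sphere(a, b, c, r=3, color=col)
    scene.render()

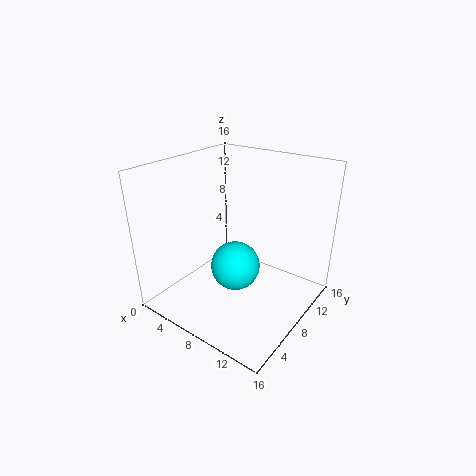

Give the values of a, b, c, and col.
a = 6.5; b = 9.5; c = 3; col = 'cyan'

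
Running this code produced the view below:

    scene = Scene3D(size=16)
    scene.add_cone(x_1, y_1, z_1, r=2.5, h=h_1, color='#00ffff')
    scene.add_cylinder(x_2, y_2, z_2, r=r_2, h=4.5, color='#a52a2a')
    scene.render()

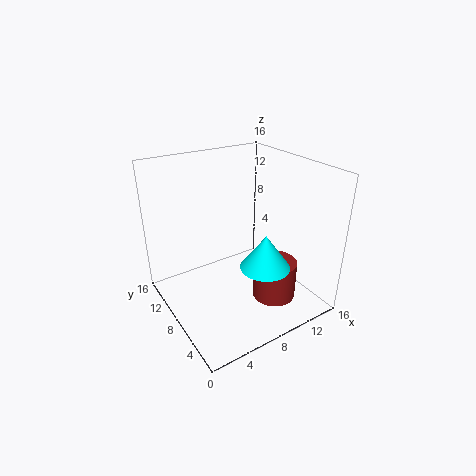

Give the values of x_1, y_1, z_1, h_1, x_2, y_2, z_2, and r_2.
x_1 = 8
y_1 = 3
z_1 = 7
h_1 = 3.5
x_2 = 11.5
y_2 = 5.5
z_2 = 0.5
r_2 = 2.5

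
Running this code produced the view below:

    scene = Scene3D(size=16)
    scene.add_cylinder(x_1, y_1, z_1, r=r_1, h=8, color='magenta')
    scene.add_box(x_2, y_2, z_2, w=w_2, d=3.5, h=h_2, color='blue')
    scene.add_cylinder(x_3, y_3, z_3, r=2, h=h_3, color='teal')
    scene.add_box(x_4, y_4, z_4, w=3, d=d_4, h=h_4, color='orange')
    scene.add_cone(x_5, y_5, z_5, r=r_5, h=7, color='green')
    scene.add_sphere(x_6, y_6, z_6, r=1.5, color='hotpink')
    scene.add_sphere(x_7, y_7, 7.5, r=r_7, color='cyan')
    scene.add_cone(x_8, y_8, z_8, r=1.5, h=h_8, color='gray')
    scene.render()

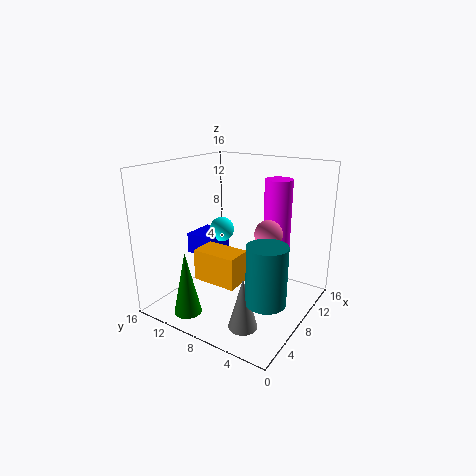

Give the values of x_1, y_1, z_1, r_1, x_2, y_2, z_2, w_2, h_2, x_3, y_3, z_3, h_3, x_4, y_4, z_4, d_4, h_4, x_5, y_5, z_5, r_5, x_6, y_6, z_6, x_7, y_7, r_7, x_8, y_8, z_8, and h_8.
x_1 = 10.5; y_1 = 4.5; z_1 = 6.5; r_1 = 1.5; x_2 = 8; y_2 = 12; z_2 = 4.5; w_2 = 4; h_2 = 2.5; x_3 = 4.5; y_3 = 2.5; z_3 = 3.5; h_3 = 6; x_4 = 4.5; y_4 = 6.5; z_4 = 3.5; d_4 = 5; h_4 = 3.5; x_5 = 2.5; y_5 = 11; z_5 = 0.5; r_5 = 1.5; x_6 = 8.5; y_6 = 4.5; z_6 = 9; x_7 = 10.5; y_7 = 12; r_7 = 1.5; x_8 = 3.5; y_8 = 4.5; z_8 = 0.5; h_8 = 5.5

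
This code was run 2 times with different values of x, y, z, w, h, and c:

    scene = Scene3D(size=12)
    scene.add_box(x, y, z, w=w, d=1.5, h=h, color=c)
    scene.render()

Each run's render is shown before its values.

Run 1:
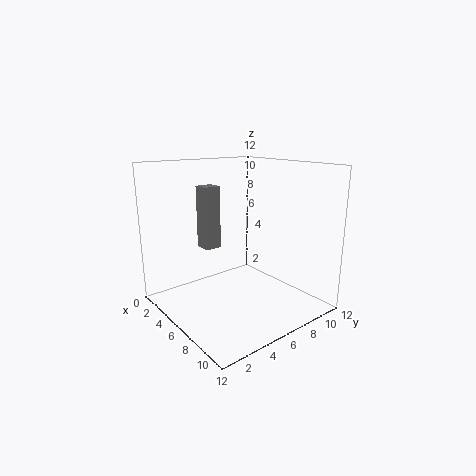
x = 2
y = 4.5
z = 4.5
w = 1.5
h = 5.5
c = 'gray'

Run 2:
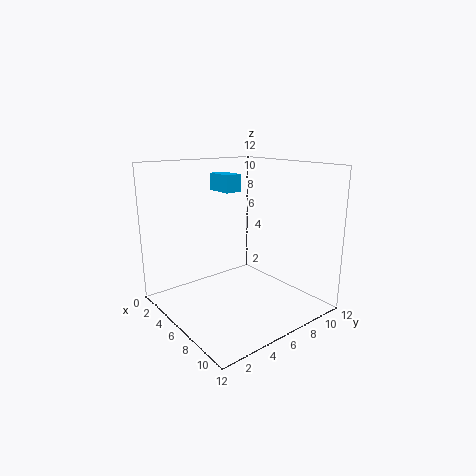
x = 2
y = 6
z = 9.5
w = 2.5
h = 1.5
c = 'deepskyblue'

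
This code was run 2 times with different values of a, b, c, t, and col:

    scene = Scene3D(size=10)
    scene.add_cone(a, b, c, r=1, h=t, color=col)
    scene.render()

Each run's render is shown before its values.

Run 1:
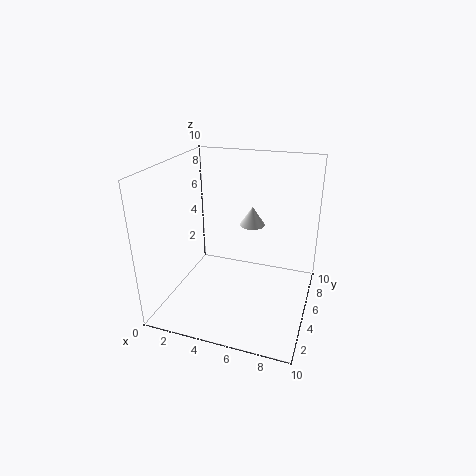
a = 5
b = 8.5
c = 4.5
t = 1.5
col = 'white'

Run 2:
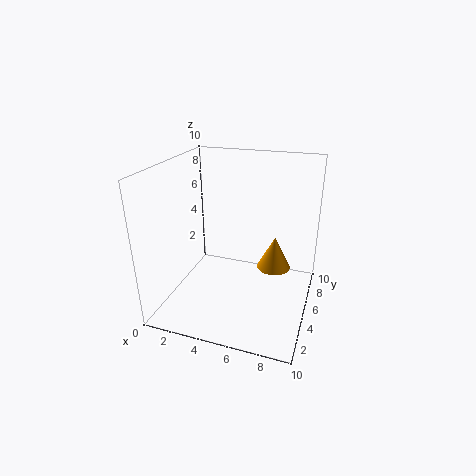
a = 8
b = 3
c = 4.5
t = 2
col = 'orange'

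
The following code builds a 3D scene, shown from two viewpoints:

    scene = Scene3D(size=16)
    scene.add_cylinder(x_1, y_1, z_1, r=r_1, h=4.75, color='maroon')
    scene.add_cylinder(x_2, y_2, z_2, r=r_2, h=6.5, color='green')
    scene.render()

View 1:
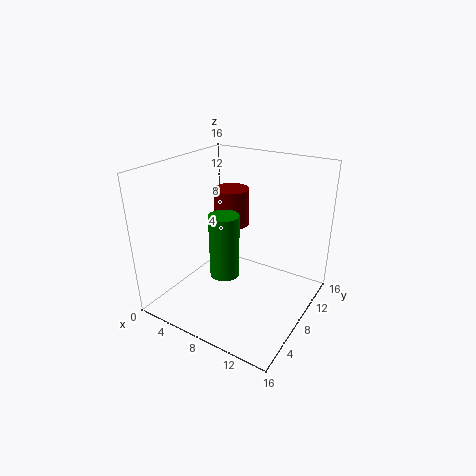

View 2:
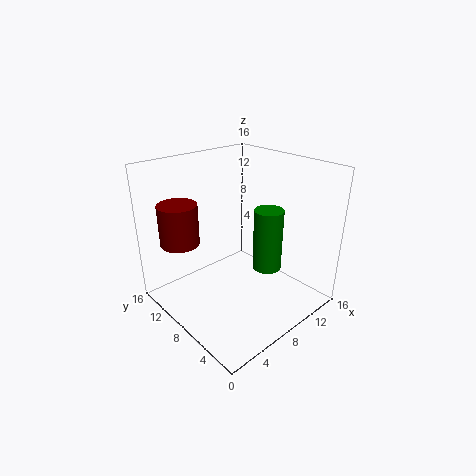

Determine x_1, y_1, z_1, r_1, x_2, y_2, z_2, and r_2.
x_1 = 3.75, y_1 = 13.25, z_1 = 6.75, r_1 = 2.25, x_2 = 8.75, y_2 = 4.25, z_2 = 5.75, r_2 = 1.5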